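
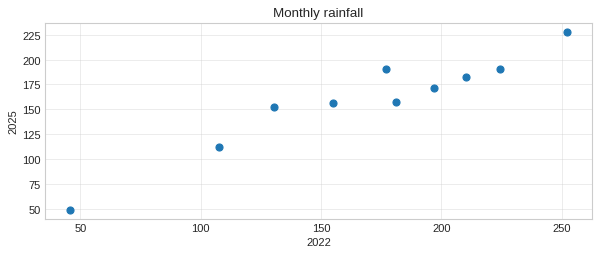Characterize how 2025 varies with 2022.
Points are positively correlated; strong (|r| ≈ 1.0).

positive, strong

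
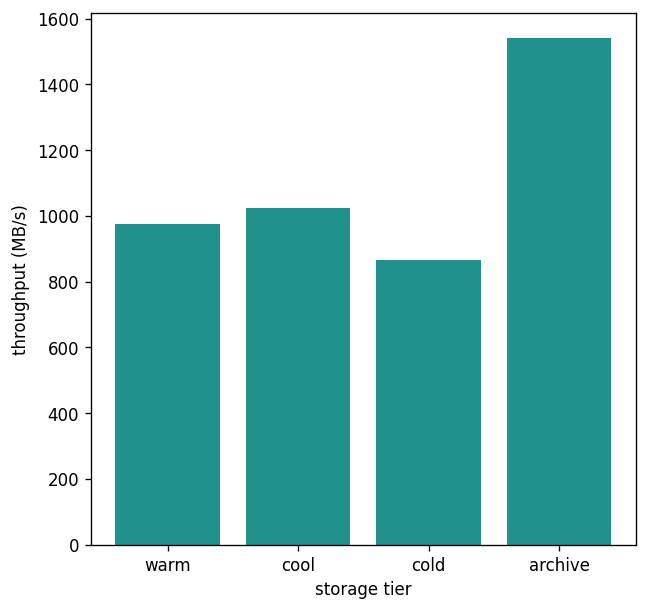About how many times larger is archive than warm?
archive ≈ 1600, warm ≈ 1000; 1600/1000 ≈ 1.6.

≈ 1.6×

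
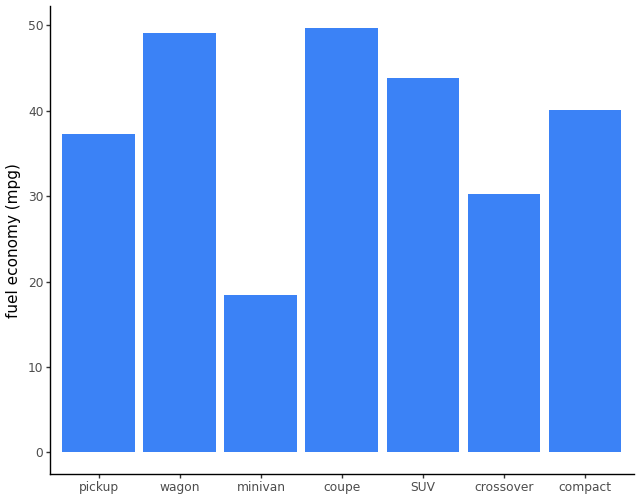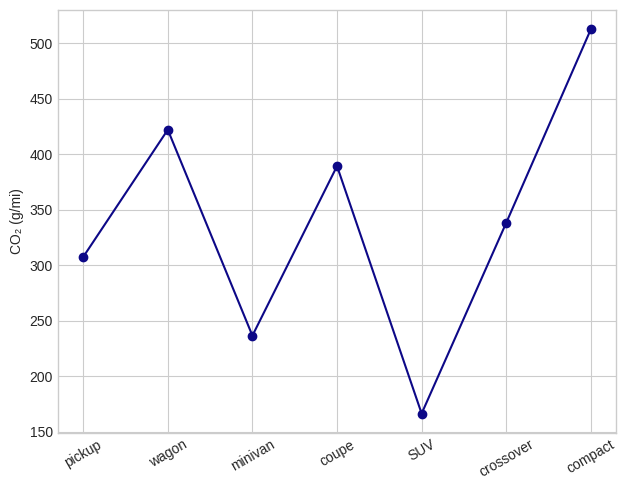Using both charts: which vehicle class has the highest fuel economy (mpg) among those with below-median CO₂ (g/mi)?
SUV

Chart 2 median CO₂ (g/mi) ≈ 350; below-median vehicle classes: pickup, minivan, SUV. Among those, SUV has the highest fuel economy (mpg) (≈ 45).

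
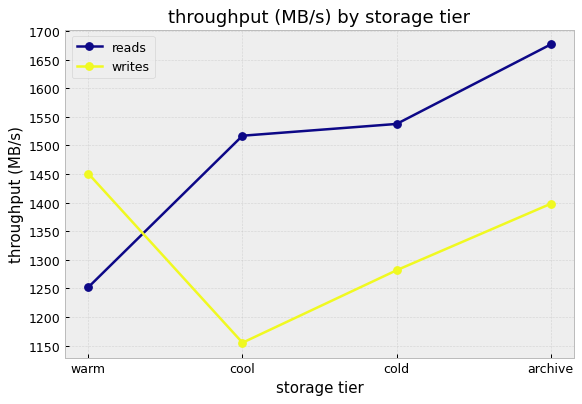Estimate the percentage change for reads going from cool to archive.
cool ≈ 1500, archive ≈ 1700; (1700 − 1500) / 1500 ≈ +13.3%.

≈ +13.3%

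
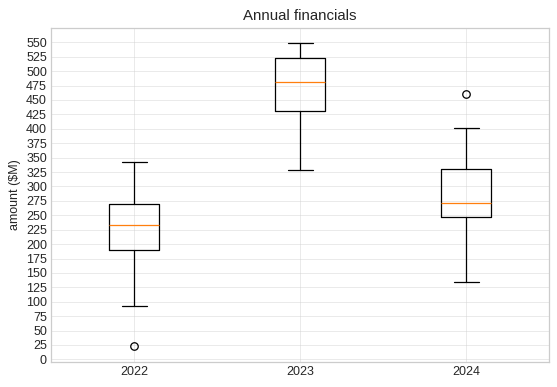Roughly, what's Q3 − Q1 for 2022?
≈ 75

Q3 ≈ 275, Q1 ≈ 200; IQR ≈ 75.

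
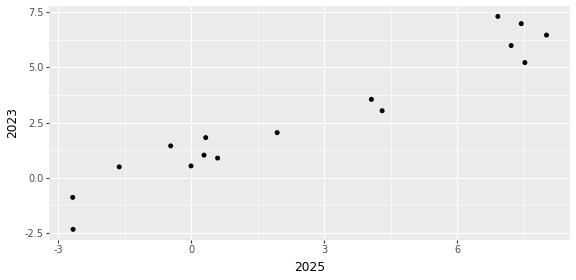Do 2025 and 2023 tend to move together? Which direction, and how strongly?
positive, strong

Points are positively correlated; strong (|r| ≈ 1.0).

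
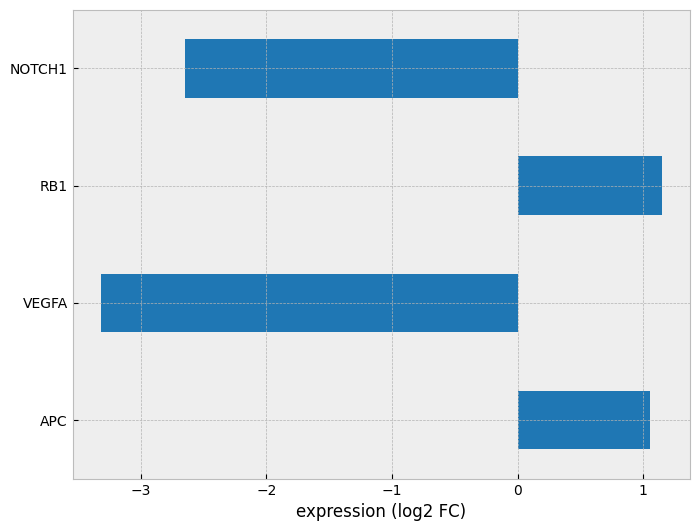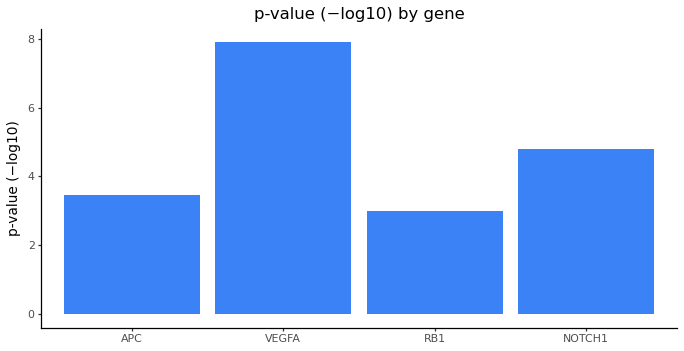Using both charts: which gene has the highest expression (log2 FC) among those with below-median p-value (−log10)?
Chart 2 median p-value (−log10) ≈ 4; below-median genes: APC, RB1. Among those, RB1 has the highest expression (log2 FC) (≈ 1.2).

RB1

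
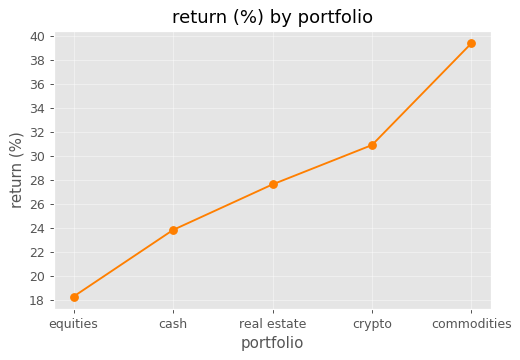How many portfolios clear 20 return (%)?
Above 20: cash, real estate, crypto, commodities.

4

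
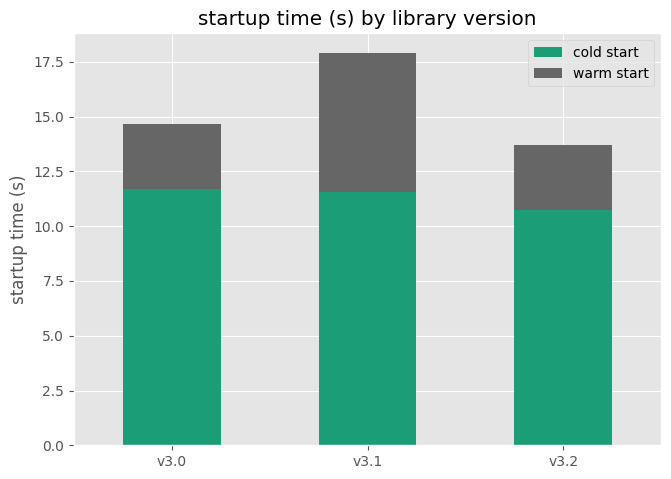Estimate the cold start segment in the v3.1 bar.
≈ 12

cold start top ≈ 12, bottom ≈ 0; segment ≈ 12.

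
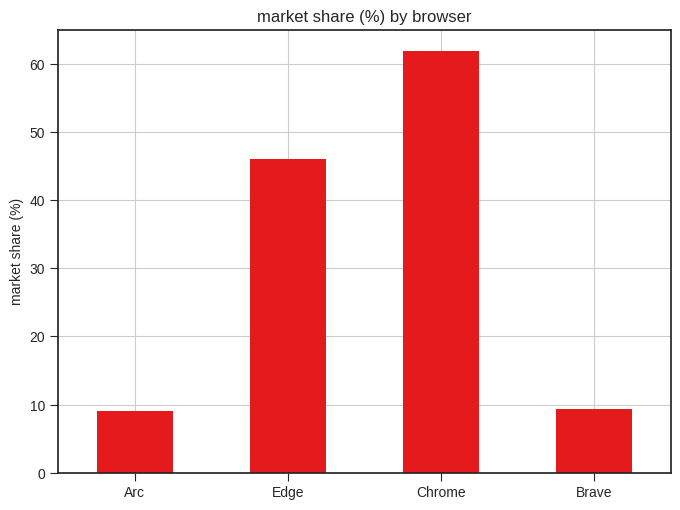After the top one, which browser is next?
Edge

Top 3: Chrome ≈ 60, Edge ≈ 50, Brave ≈ 10.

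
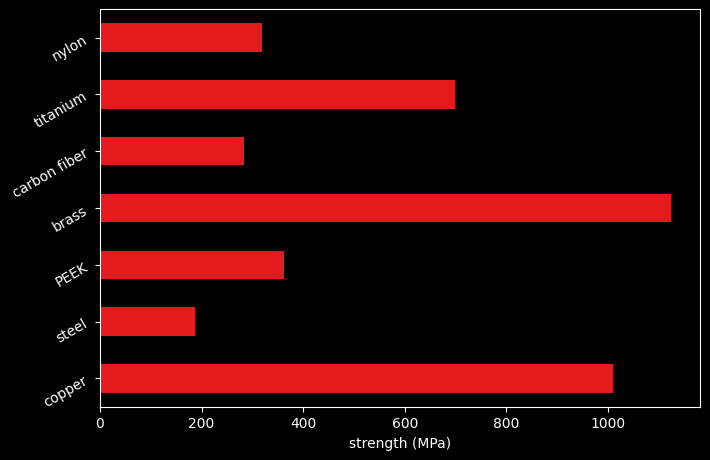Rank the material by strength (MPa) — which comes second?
copper

Top 3: brass ≈ 1100, copper ≈ 1000, titanium ≈ 700.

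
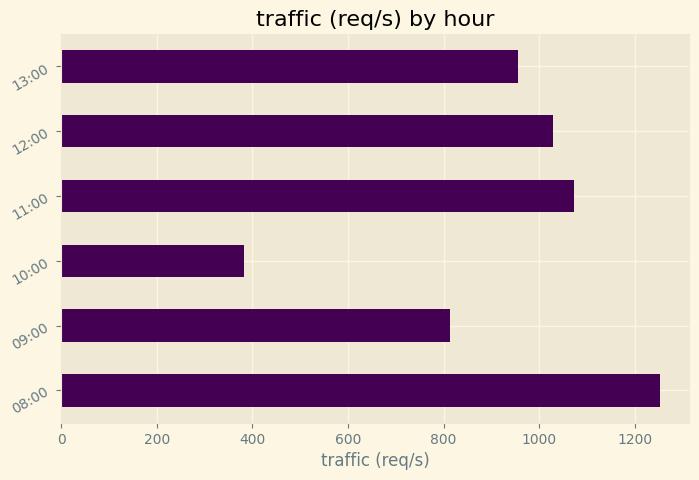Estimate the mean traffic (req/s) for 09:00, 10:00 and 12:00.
(800 + 400 + 1000) / 3 ≈ 733.

≈ 733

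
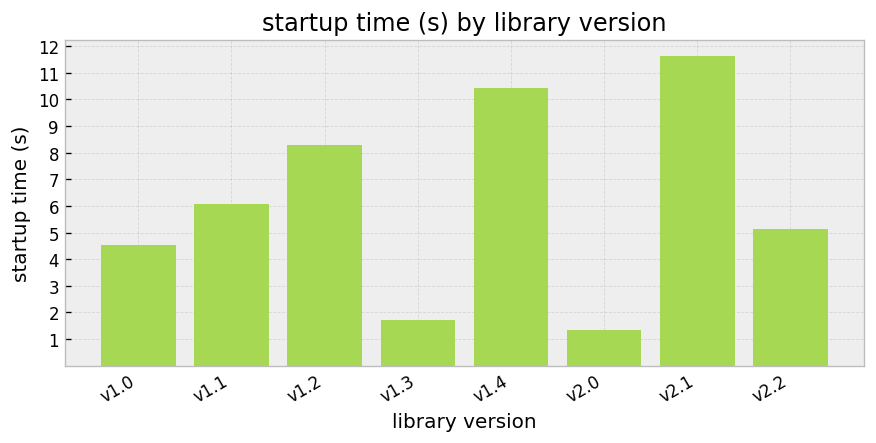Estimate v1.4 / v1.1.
v1.4 ≈ 10, v1.1 ≈ 6; 10/6 ≈ 1.67.

≈ 1.67×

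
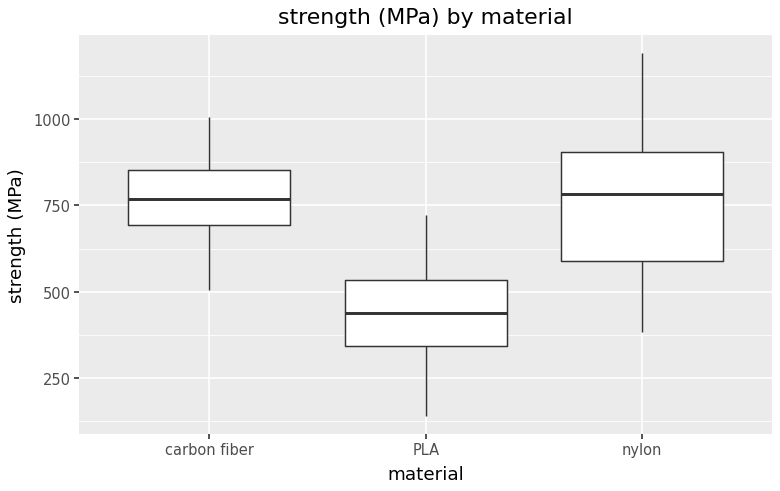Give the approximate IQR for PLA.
≈ 200

Q3 ≈ 550, Q1 ≈ 350; IQR ≈ 200.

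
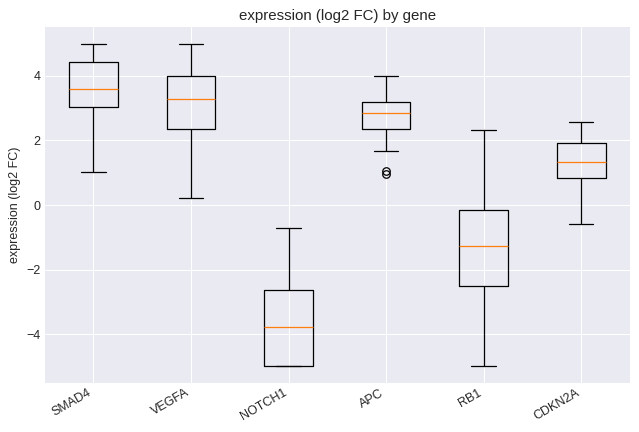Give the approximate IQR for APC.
Q3 ≈ 3, Q1 ≈ 2; IQR ≈ 1.

≈ 1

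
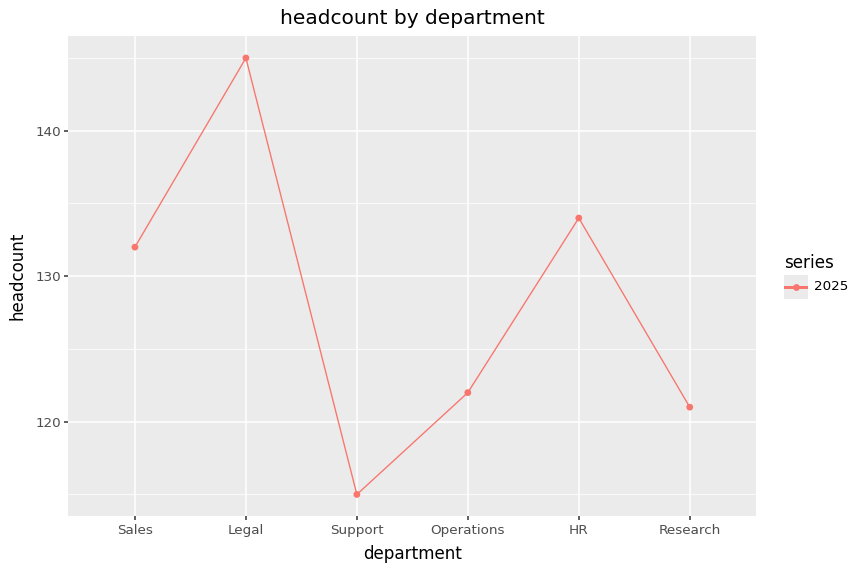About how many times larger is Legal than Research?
Legal ≈ 145, Research ≈ 120; 145/120 ≈ 1.21.

≈ 1.21×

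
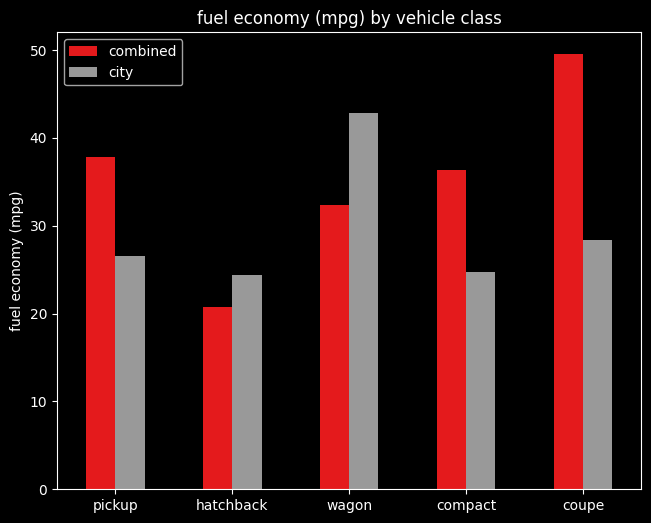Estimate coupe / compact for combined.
≈ 1.43×

coupe ≈ 50, compact ≈ 35; 50/35 ≈ 1.43.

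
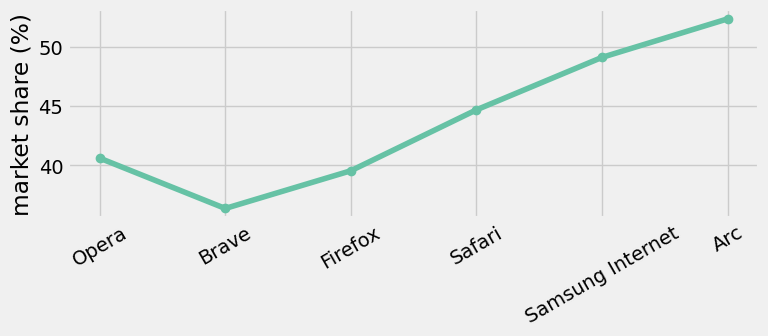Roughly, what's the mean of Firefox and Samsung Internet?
(40 + 50) / 2 ≈ 45.

≈ 45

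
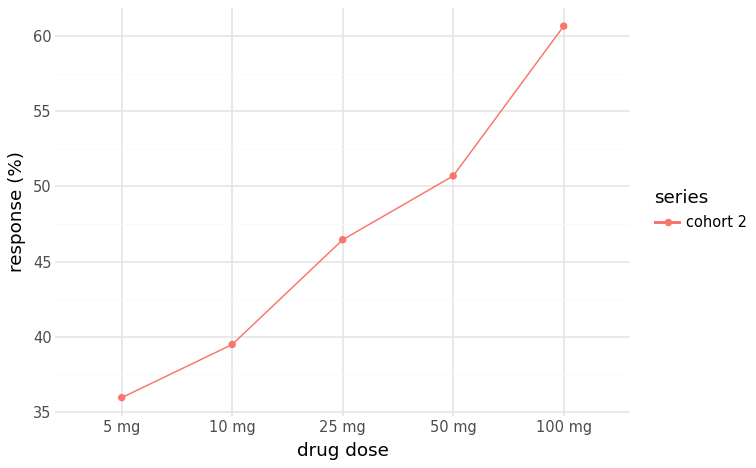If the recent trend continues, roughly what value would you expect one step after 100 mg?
≈ 67.5

Last three: 45, 50, 60 → slope ≈ 7.5/step → next ≈ 67.5.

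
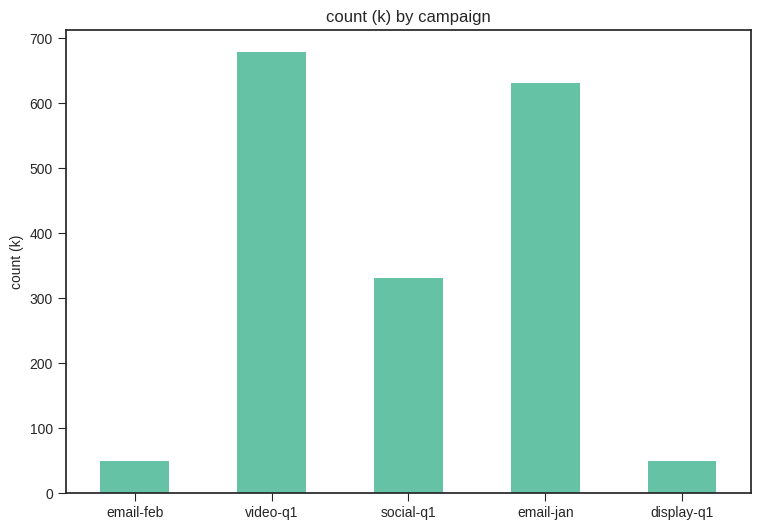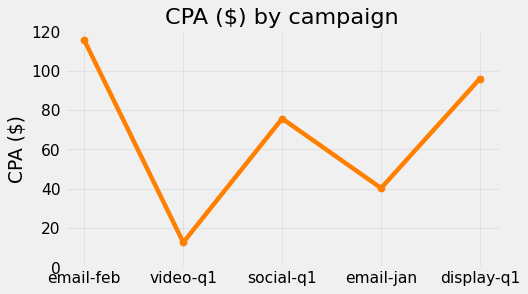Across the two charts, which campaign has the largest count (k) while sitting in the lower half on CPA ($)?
video-q1

Chart 2 median CPA ($) ≈ 80; below-median campaigns: video-q1, email-jan. Among those, video-q1 has the highest count (k) (≈ 700).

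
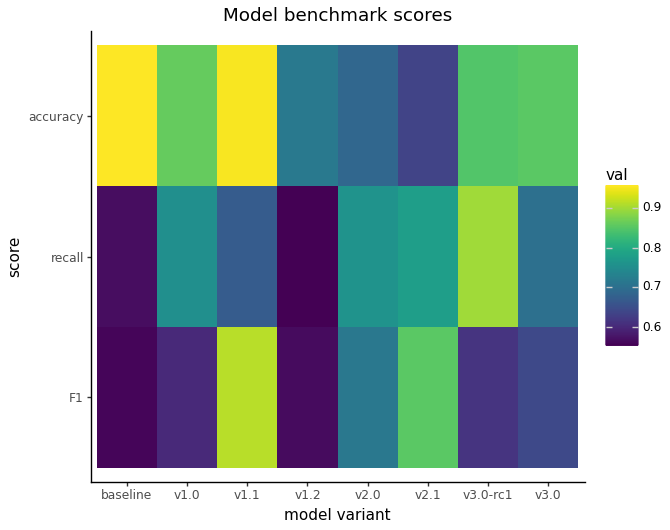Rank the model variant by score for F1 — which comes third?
Top 4 for F1: v1.1 ≈ 0.90, v2.1 ≈ 0.85, v2.0 ≈ 0.70, v3.0 ≈ 0.65.

v2.0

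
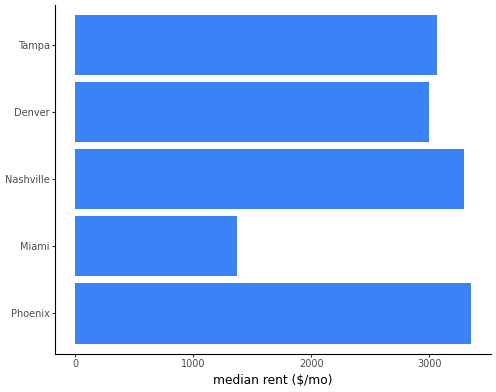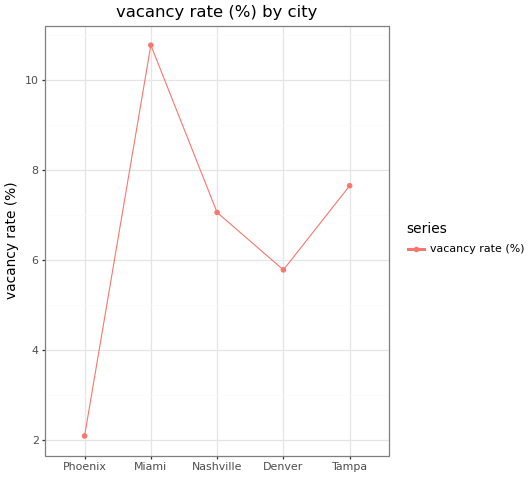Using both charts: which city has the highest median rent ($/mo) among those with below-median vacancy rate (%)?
Chart 2 median vacancy rate (%) ≈ 7; below-median cities: Phoenix, Denver. Among those, Phoenix has the highest median rent ($/mo) (≈ 3500).

Phoenix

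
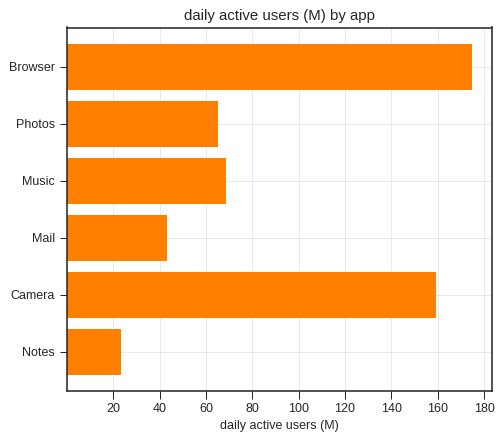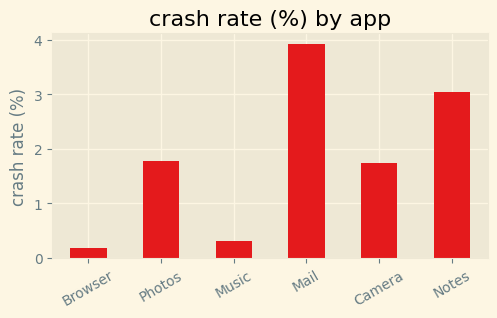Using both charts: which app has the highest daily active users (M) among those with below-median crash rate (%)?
Browser

Chart 2 median crash rate (%) ≈ 2; below-median apps: Browser, Music, Camera. Among those, Browser has the highest daily active users (M) (≈ 180).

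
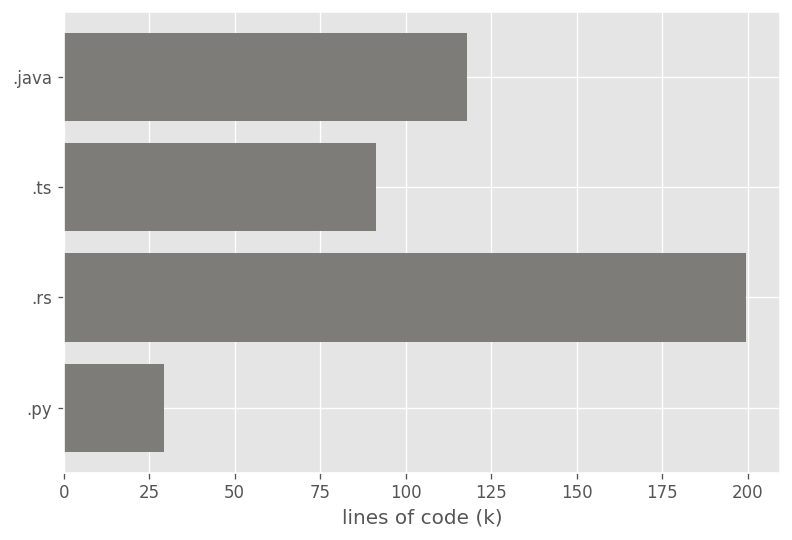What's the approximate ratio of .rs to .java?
≈ 1.67×

.rs ≈ 200, .java ≈ 120; 200/120 ≈ 1.67.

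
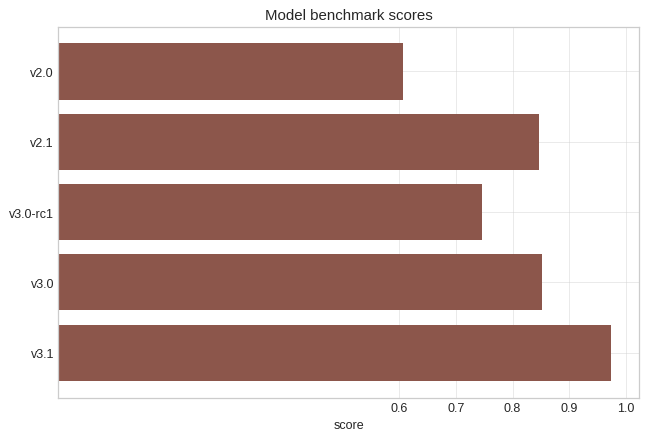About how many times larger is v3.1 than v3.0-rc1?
≈ 1.43×

v3.1 ≈ 1.0, v3.0-rc1 ≈ 0.7; 1.0/0.7 ≈ 1.43.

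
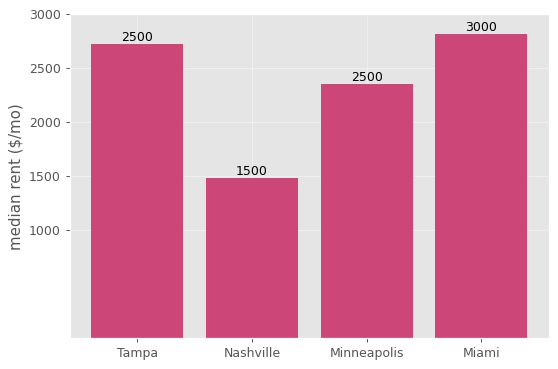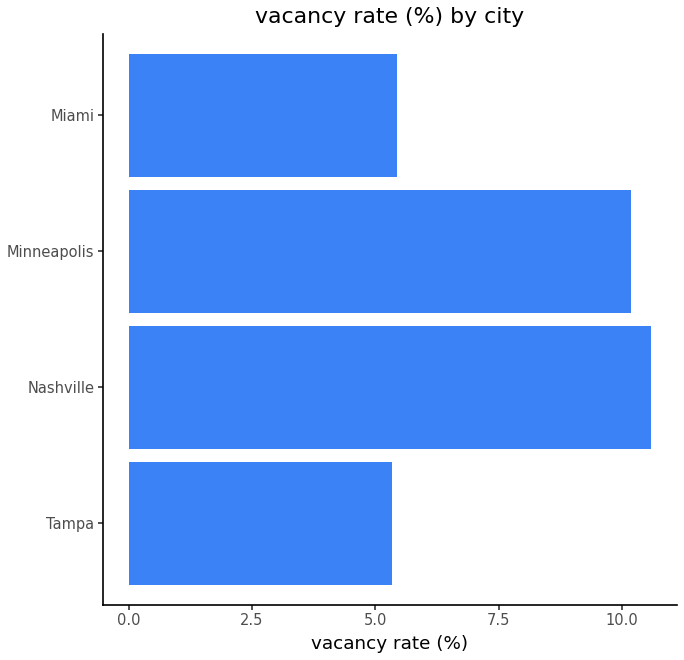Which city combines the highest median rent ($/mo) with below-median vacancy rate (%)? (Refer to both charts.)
Chart 2 median vacancy rate (%) ≈ 8; below-median cities: Tampa, Miami. Among those, Miami has the highest median rent ($/mo) (≈ 3000).

Miami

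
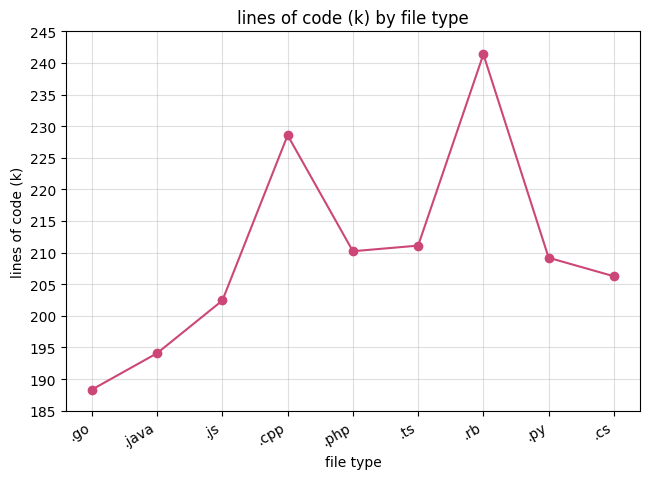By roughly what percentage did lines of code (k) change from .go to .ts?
≈ +10.5%

.go ≈ 190, .ts ≈ 210; (210 − 190) / 190 ≈ +10.5%.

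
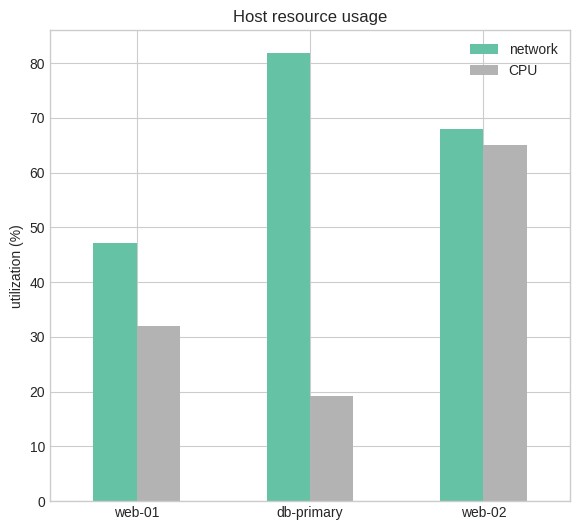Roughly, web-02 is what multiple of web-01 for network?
≈ 1.4×

web-02 ≈ 70, web-01 ≈ 50; 70/50 ≈ 1.4.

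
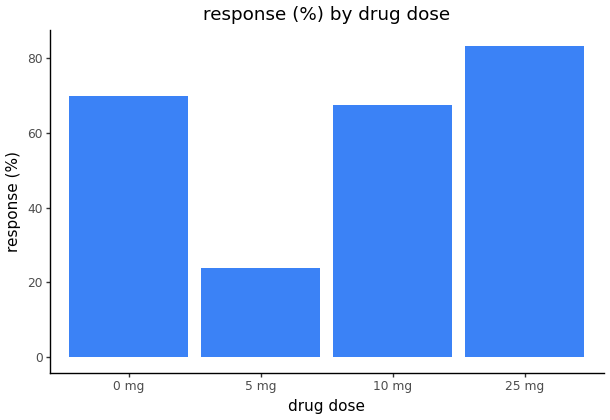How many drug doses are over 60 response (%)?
3

Above 60: 0 mg, 10 mg, 25 mg.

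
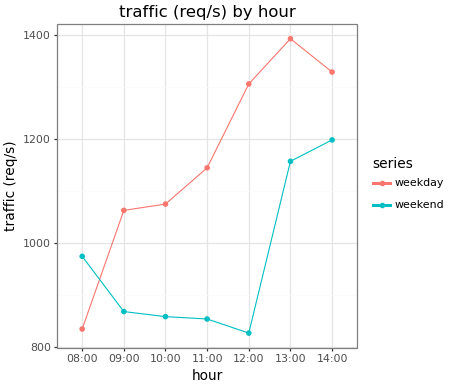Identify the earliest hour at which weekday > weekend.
09:00

08:00: weekday ≈ 850 vs weekend ≈ 950 (not yet); 09:00: weekday ≈ 1050 vs weekend ≈ 850 (first crossover).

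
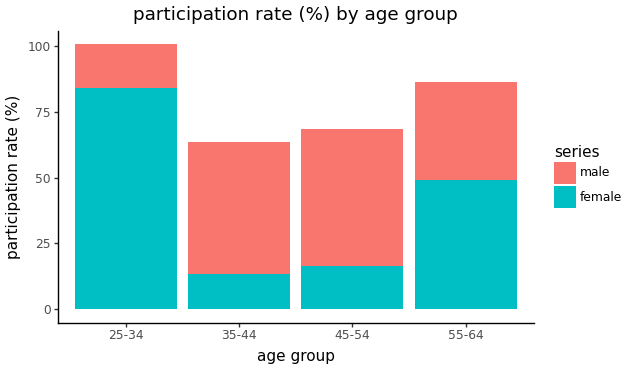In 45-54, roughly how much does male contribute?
male top ≈ 70, bottom ≈ 20; segment ≈ 50.

≈ 50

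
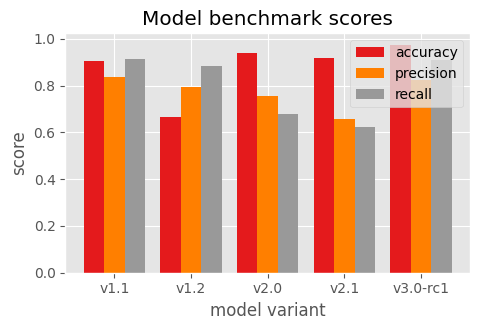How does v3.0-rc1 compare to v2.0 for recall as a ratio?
≈ 1.29×

v3.0-rc1 ≈ 0.9, v2.0 ≈ 0.7; 0.9/0.7 ≈ 1.29.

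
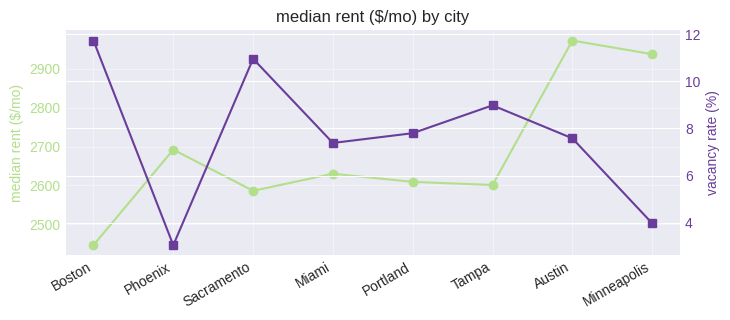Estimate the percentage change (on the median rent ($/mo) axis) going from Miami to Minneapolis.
≈ +11.3%

Miami ≈ 2650, Minneapolis ≈ 2950; (2950 − 2650) / 2650 ≈ +11.3%.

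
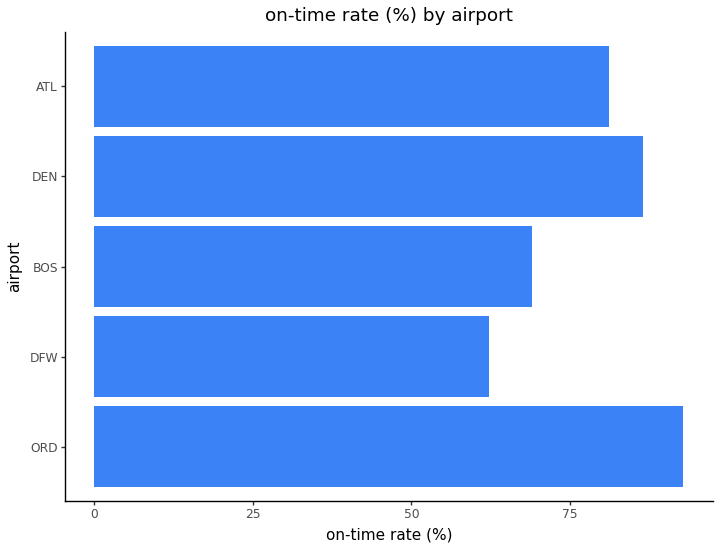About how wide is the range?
≈ 30

Max ORD ≈ 90, min DFW ≈ 60; range ≈ 30.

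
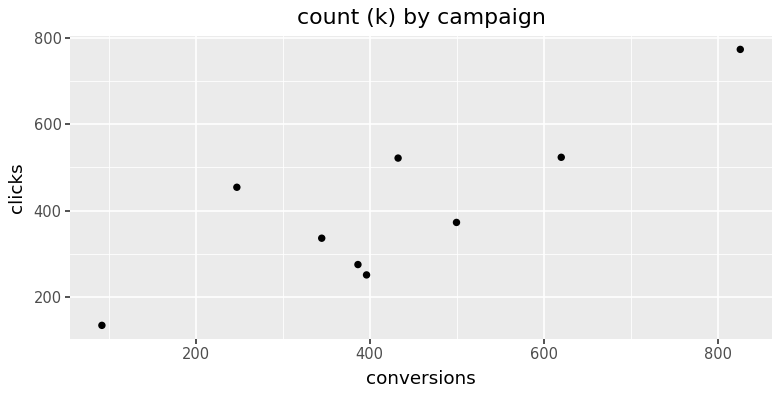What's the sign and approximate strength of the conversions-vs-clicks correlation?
Points are positively correlated; strong (|r| ≈ 0.8).

positive, strong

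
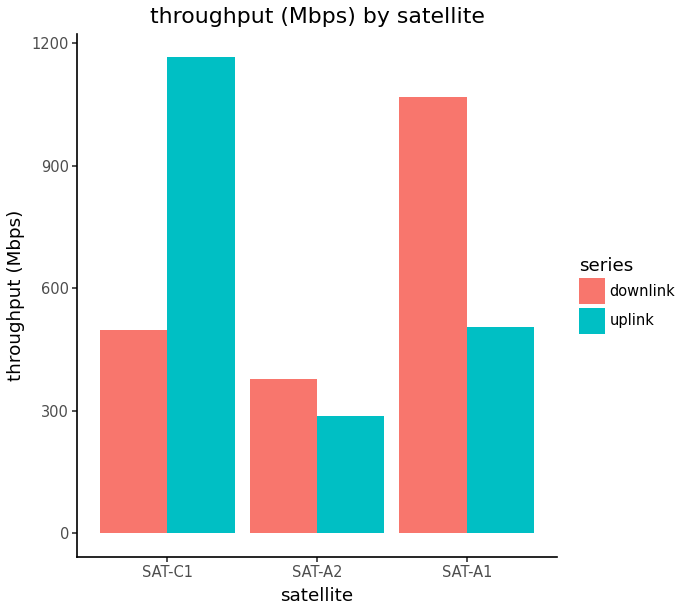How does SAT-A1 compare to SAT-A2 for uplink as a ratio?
≈ 1.67×

SAT-A1 ≈ 500, SAT-A2 ≈ 300; 500/300 ≈ 1.67.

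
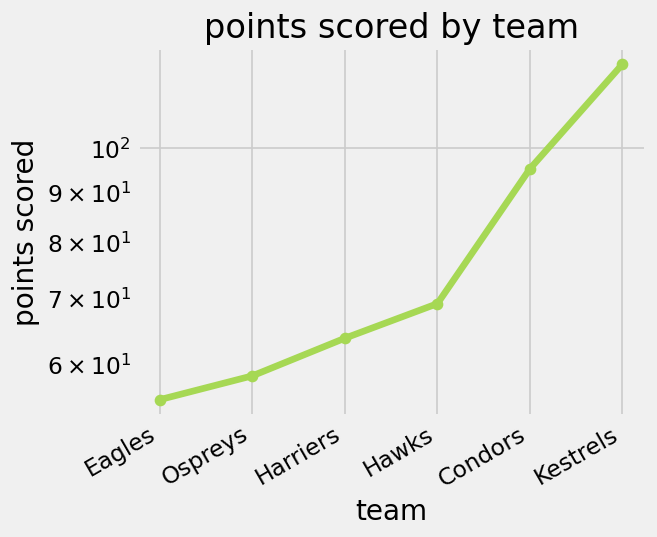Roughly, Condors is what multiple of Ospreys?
≈ 1.67×

Condors ≈ 100, Ospreys ≈ 60; 100/60 ≈ 1.67.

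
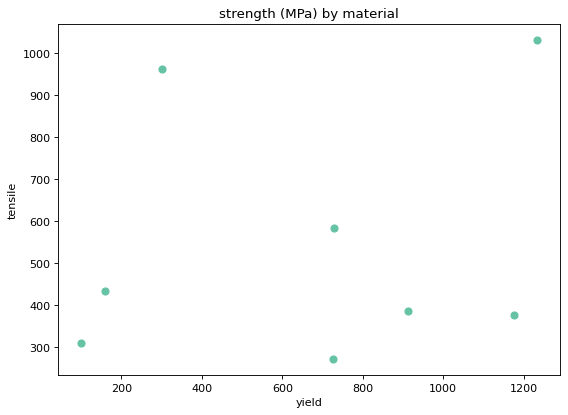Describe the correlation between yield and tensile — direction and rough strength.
no clear correlation

Points are roughly uncorrelated; weak (|r| ≈ 0.2).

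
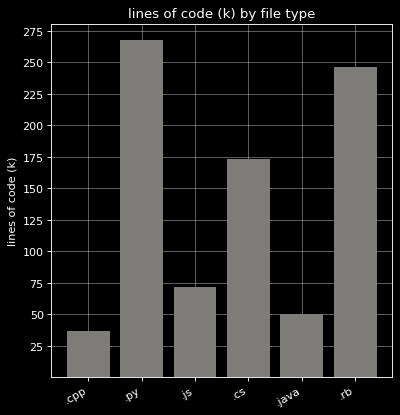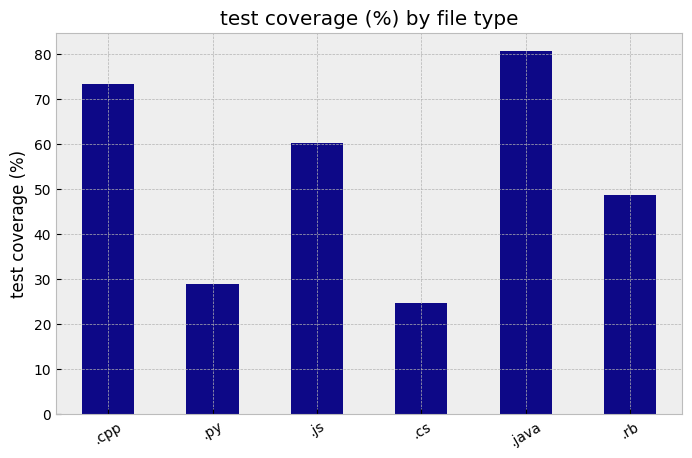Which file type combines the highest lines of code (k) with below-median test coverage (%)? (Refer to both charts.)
Chart 2 median test coverage (%) ≈ 50; below-median file types: .py, .cs, .rb. Among those, .py has the highest lines of code (k) (≈ 275).

.py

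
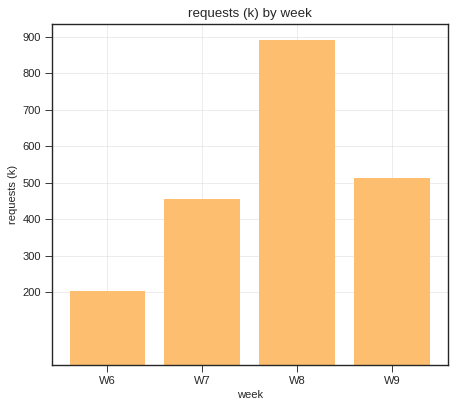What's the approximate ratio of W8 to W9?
W8 ≈ 900, W9 ≈ 500; 900/500 ≈ 1.8.

≈ 1.8×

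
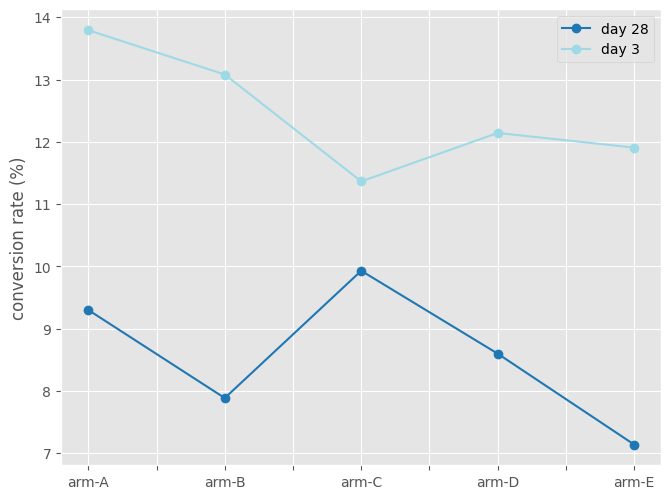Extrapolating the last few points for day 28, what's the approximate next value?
≈ 5.5

Last three: 10, 9, 7 → slope ≈ -1.5/step → next ≈ 5.5.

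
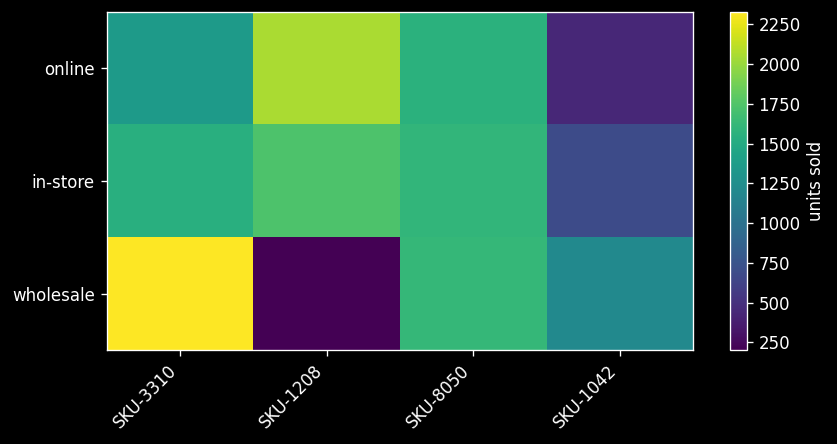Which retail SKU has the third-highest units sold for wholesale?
Top 4 for wholesale: SKU-3310 ≈ 2400, SKU-8050 ≈ 1600, SKU-1042 ≈ 1200, SKU-1208 ≈ 200.

SKU-1042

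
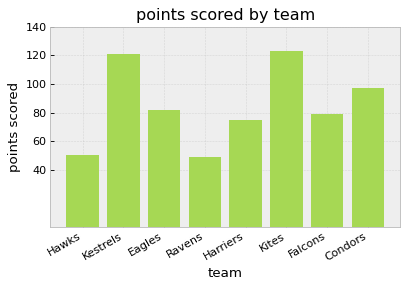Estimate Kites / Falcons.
Kites ≈ 120, Falcons ≈ 80; 120/80 ≈ 1.5.

≈ 1.5×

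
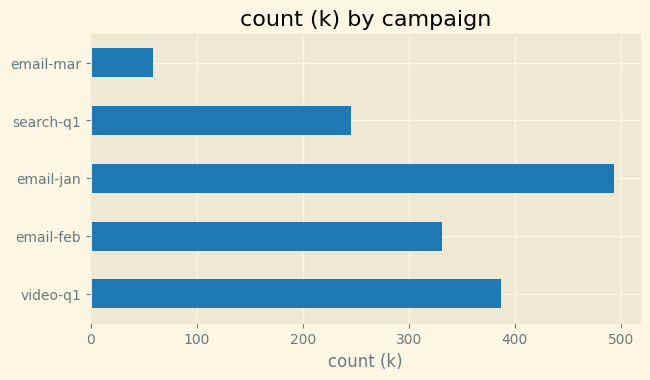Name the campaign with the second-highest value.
Top 3: email-jan ≈ 500, video-q1 ≈ 400, email-feb ≈ 350.

video-q1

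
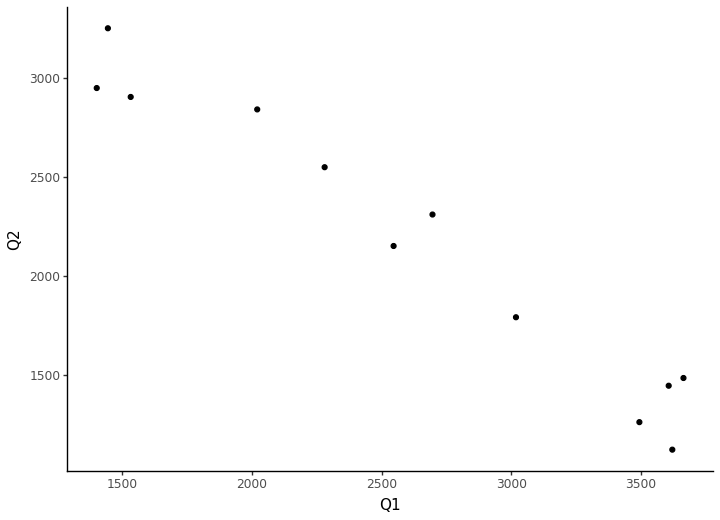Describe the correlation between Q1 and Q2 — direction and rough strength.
Points are negatively correlated; strong (|r| ≈ 1.0).

negative, strong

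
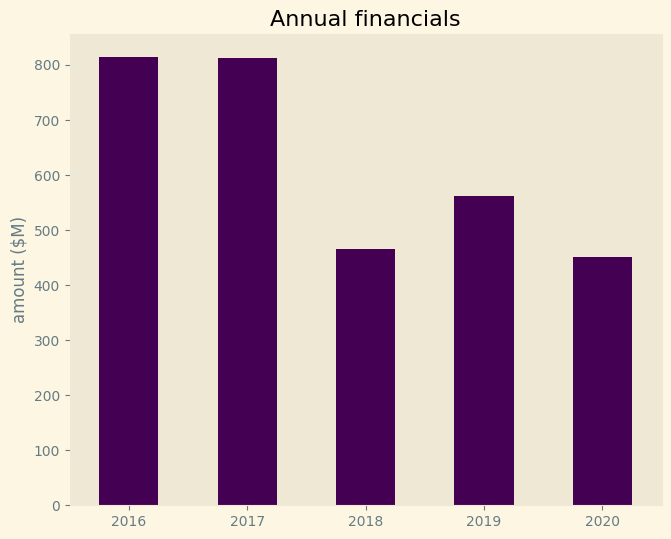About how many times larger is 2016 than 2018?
≈ 1.6×

2016 ≈ 800, 2018 ≈ 500; 800/500 ≈ 1.6.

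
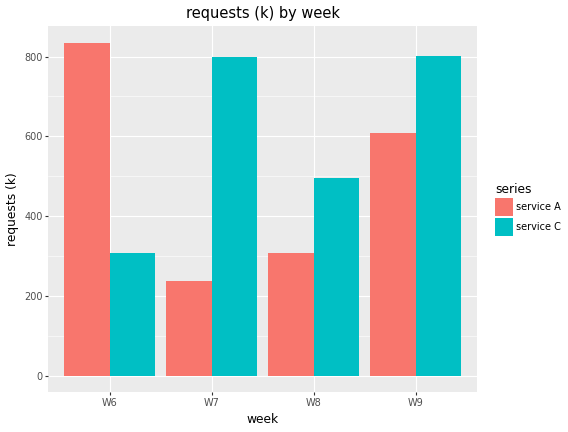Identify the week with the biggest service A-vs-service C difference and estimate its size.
W7, ≈ 600 k

W7: service A ≈ 200, service C ≈ 800 → gap ≈ 600. Next-largest (W6) is only ≈ 500.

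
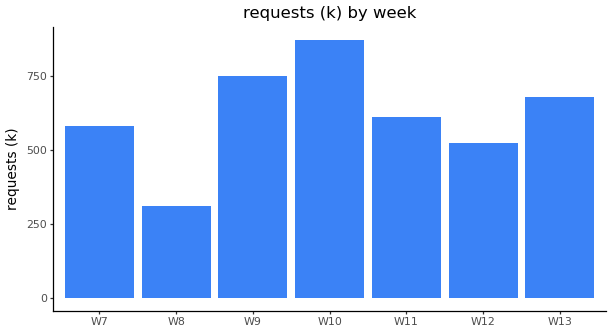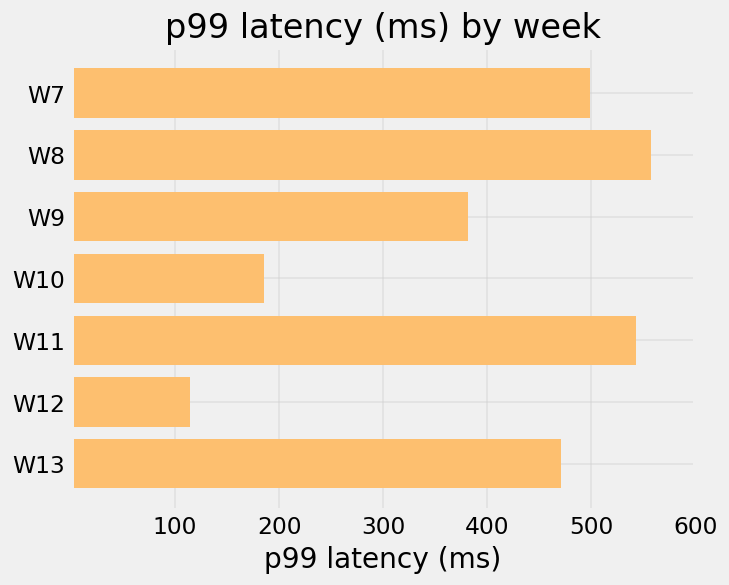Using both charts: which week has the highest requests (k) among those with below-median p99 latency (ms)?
Chart 2 median p99 latency (ms) ≈ 500; below-median weeks: W9, W10, W12. Among those, W10 has the highest requests (k) (≈ 900).

W10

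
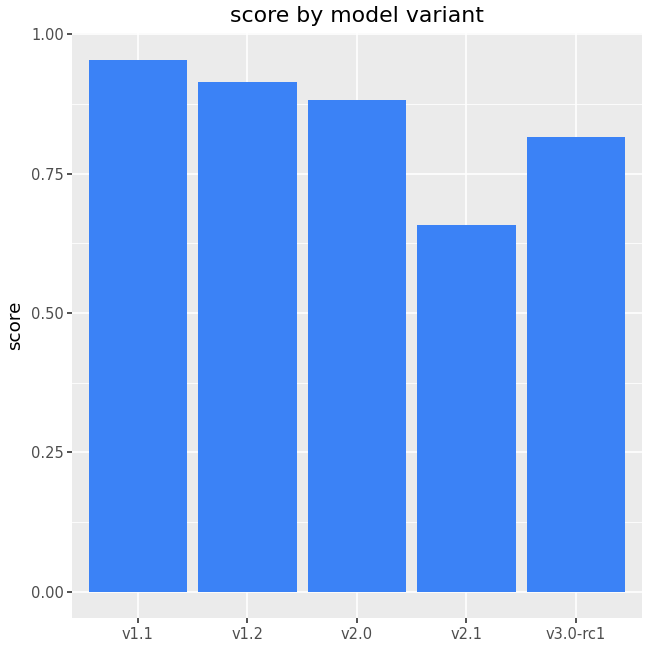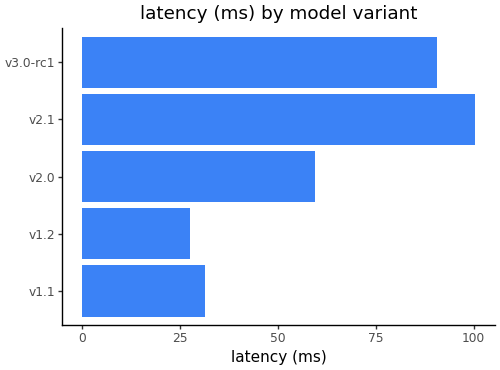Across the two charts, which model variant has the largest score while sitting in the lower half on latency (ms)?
Chart 2 median latency (ms) ≈ 60; below-median model variants: v1.1, v1.2. Among those, v1.1 has the highest score (≈ 1).

v1.1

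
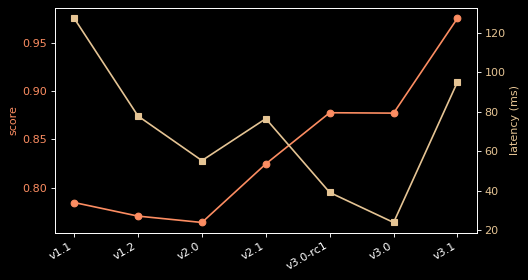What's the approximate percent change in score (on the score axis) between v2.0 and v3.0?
≈ +15.8%

v2.0 ≈ 0.76, v3.0 ≈ 0.88; (0.88 − 0.76) / 0.76 ≈ +15.8%.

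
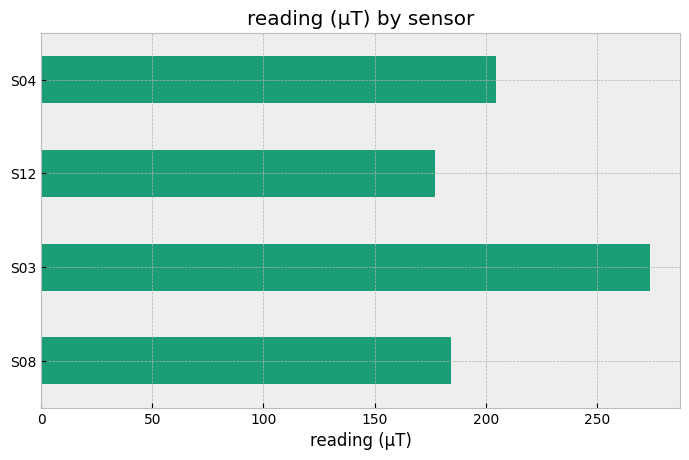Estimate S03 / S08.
≈ 1.57×

S03 ≈ 275, S08 ≈ 175; 275/175 ≈ 1.57.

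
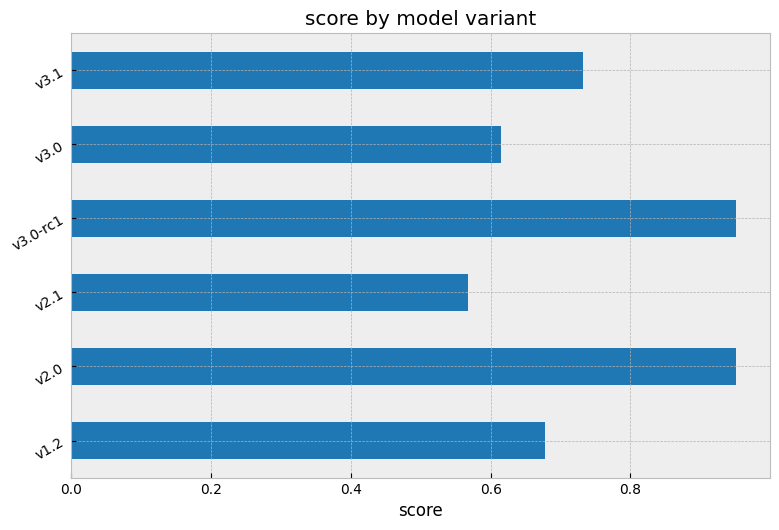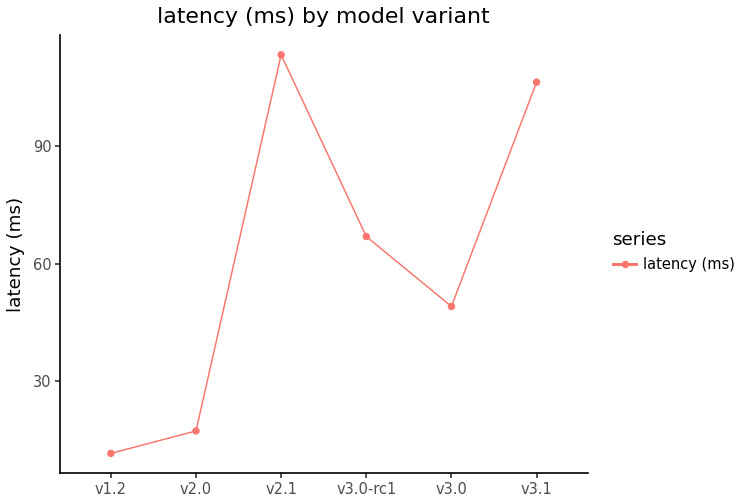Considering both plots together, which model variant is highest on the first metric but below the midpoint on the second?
v2.0

Chart 2 median latency (ms) ≈ 60; below-median model variants: v1.2, v2.0, v3.0. Among those, v2.0 has the highest score (≈ 1).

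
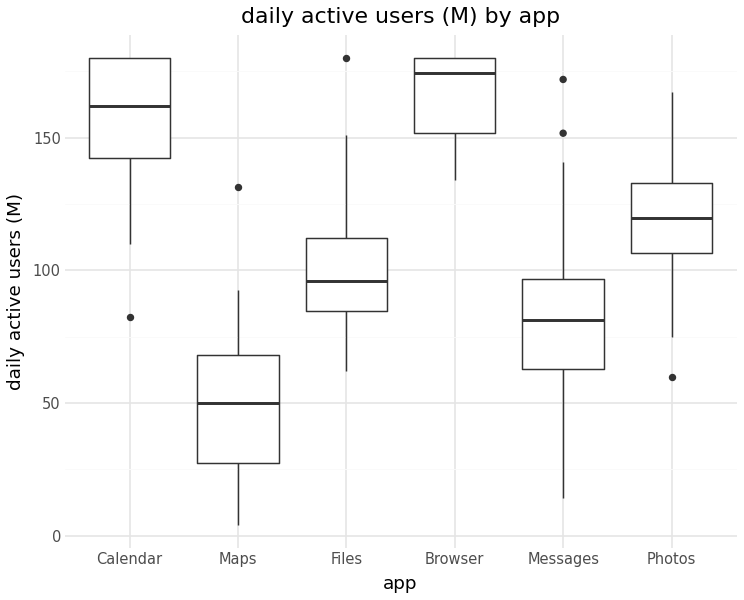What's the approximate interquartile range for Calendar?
Q3 ≈ 180, Q1 ≈ 140; IQR ≈ 40.

≈ 40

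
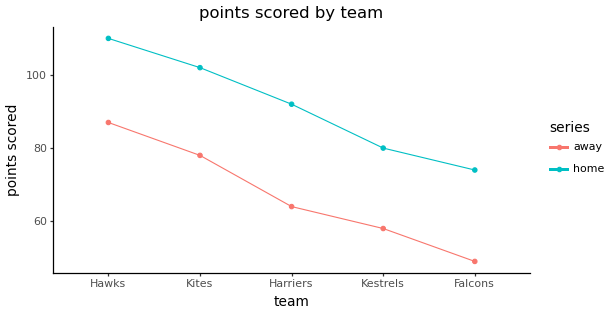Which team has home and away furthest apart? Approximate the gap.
Harriers, ≈ 30

Harriers: home ≈ 90, away ≈ 60 → gap ≈ 30. Next-largest (Falcons) is only ≈ 20.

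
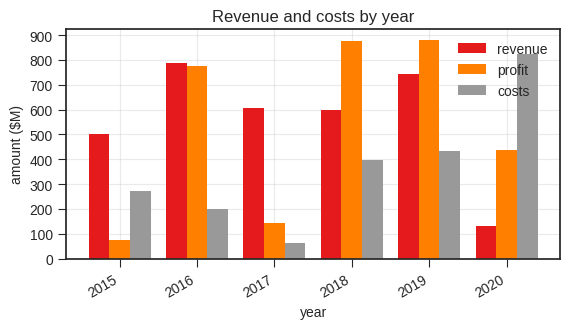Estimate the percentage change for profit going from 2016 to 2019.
≈ +12.5%

2016 ≈ 800, 2019 ≈ 900; (900 − 800) / 800 ≈ +12.5%.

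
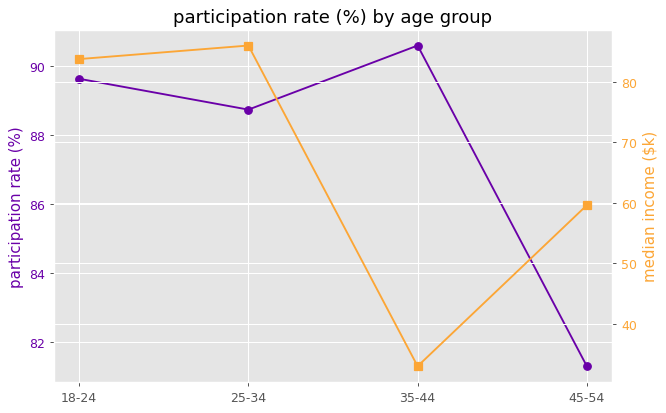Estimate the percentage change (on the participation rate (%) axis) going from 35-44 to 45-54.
≈ -11%

35-44 ≈ 91, 45-54 ≈ 81; (81 − 91) / 91 ≈ -11%.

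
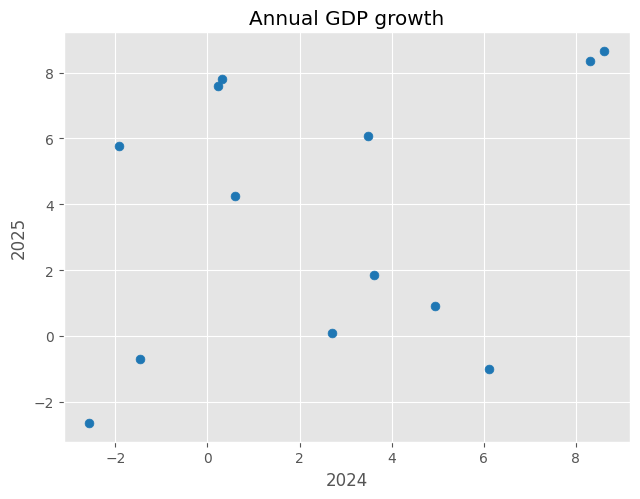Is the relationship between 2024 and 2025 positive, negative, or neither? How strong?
Points are positively correlated; weak (|r| ≈ 0.3).

positive, weak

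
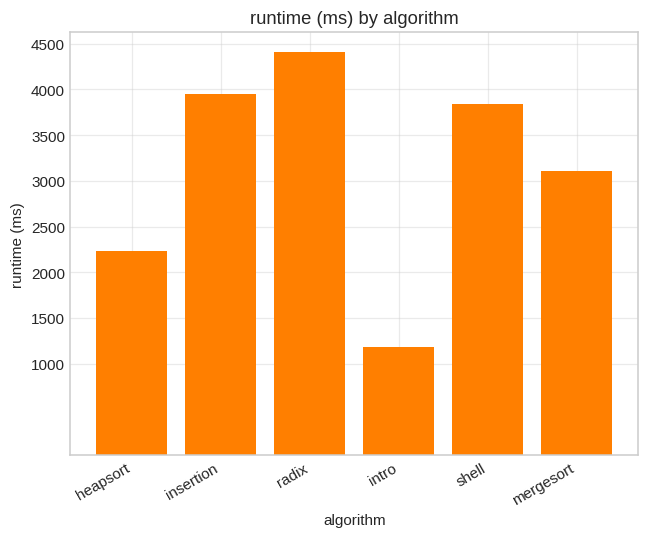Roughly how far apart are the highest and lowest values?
Max radix ≈ 4500, min intro ≈ 1000; range ≈ 3500.

≈ 3500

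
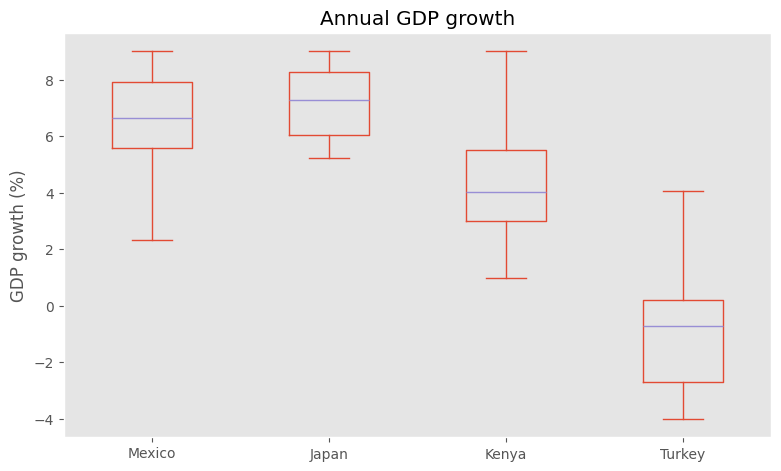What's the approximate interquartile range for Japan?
Q3 ≈ 8, Q1 ≈ 6; IQR ≈ 2.

≈ 2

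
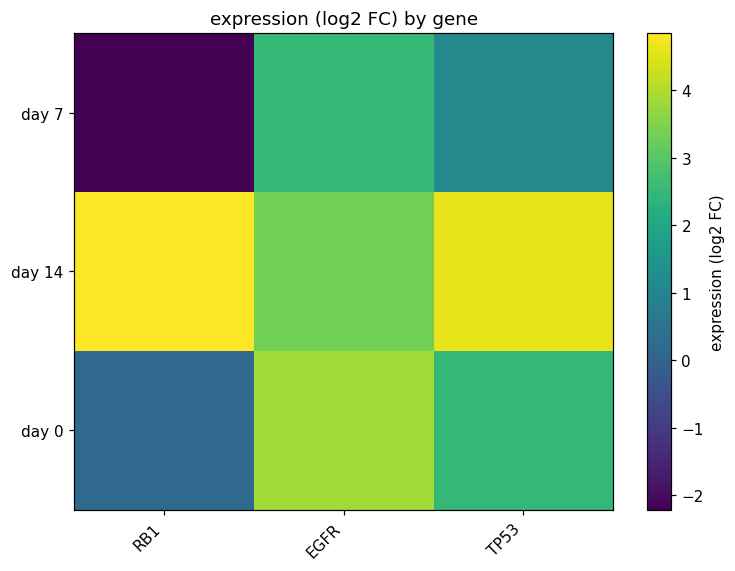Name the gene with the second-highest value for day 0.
TP53

Top 3 for day 0: EGFR ≈ 4, TP53 ≈ 2, RB1 ≈ 0.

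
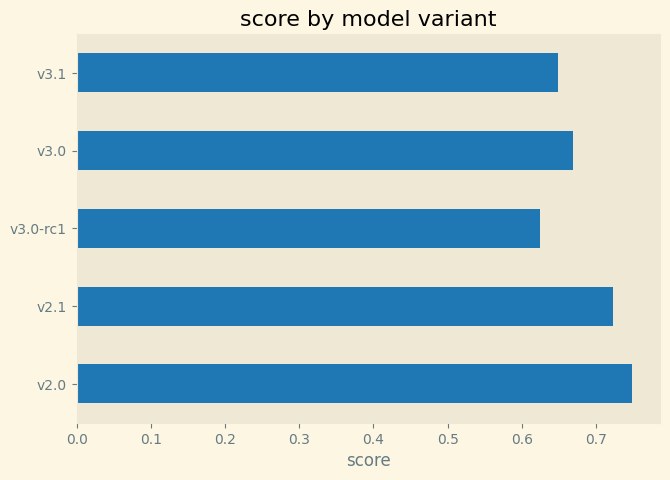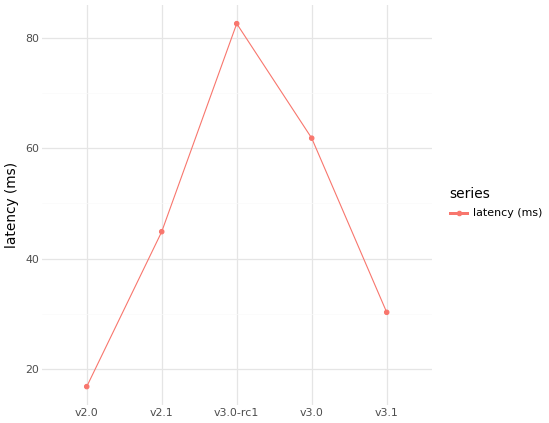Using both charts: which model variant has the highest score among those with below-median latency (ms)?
v2.0

Chart 2 median latency (ms) ≈ 40; below-median model variants: v2.0, v3.1. Among those, v2.0 has the highest score (≈ 0.7).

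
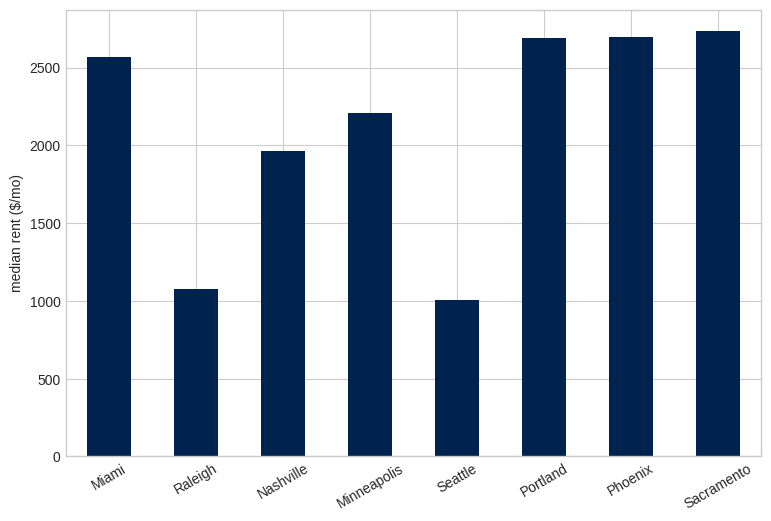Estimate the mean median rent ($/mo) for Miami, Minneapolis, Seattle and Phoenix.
≈ 2000

(2500 + 2000 + 1000 + 2500) / 4 ≈ 2000.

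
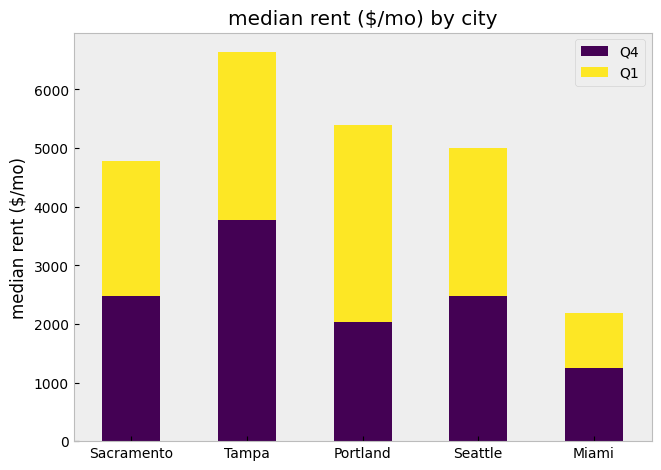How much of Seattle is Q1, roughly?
Q1 top ≈ 5000, bottom ≈ 2000; segment ≈ 3000.

≈ 3000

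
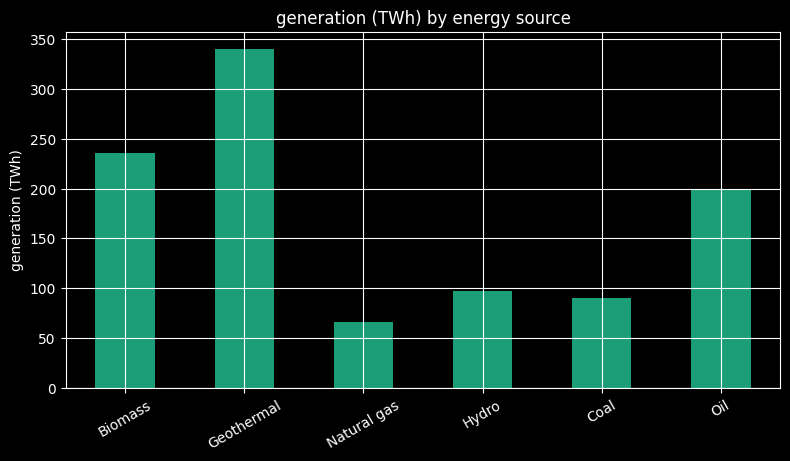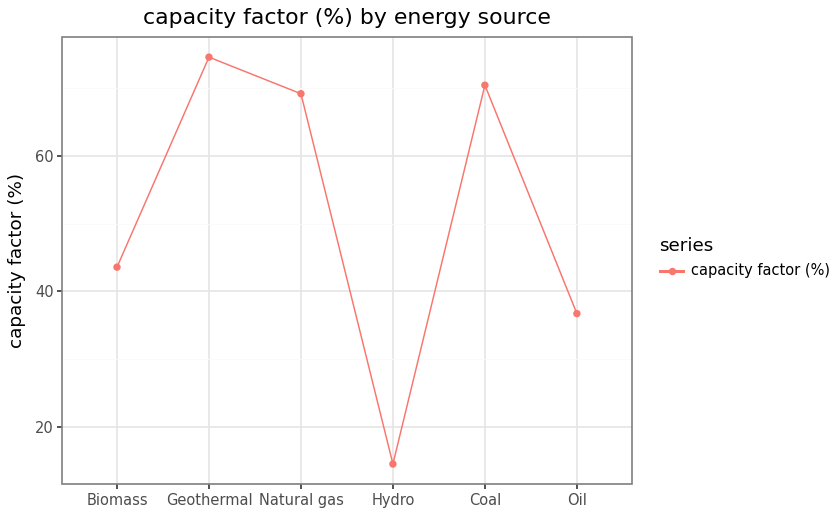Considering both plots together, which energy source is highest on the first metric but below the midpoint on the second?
Biomass

Chart 2 median capacity factor (%) ≈ 60; below-median energy sources: Biomass, Hydro, Oil. Among those, Biomass has the highest generation (TWh) (≈ 250).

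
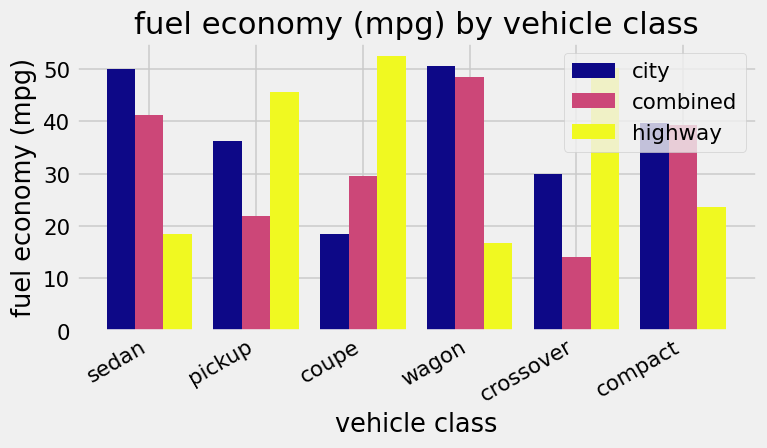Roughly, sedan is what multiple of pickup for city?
≈ 1.43×

sedan ≈ 50, pickup ≈ 35; 50/35 ≈ 1.43.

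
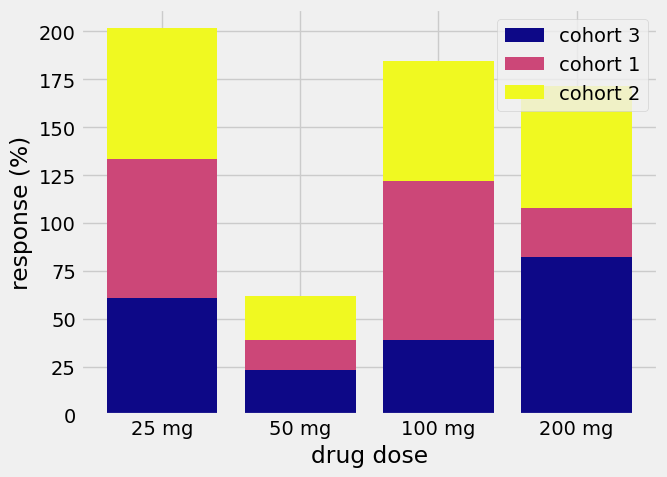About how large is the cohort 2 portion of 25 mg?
cohort 2 top ≈ 200, bottom ≈ 140; segment ≈ 60.

≈ 60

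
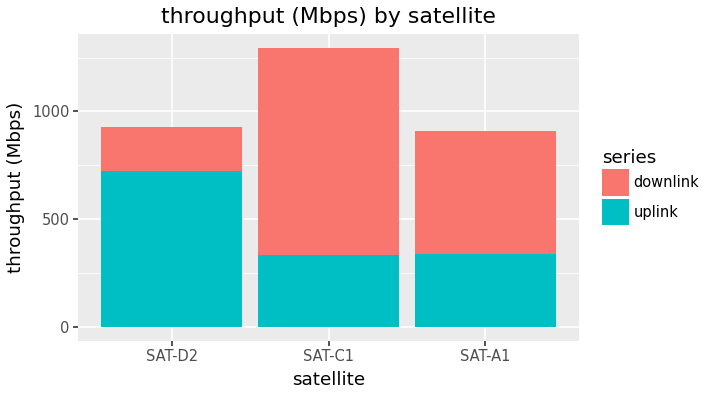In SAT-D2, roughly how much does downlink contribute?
downlink top ≈ 1000, bottom ≈ 800; segment ≈ 200.

≈ 200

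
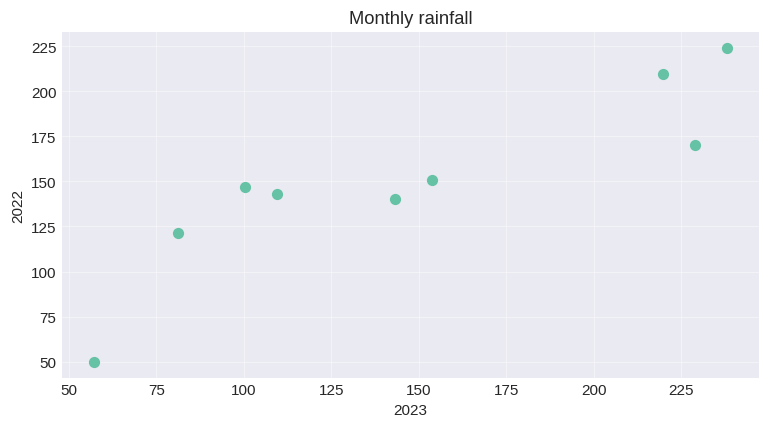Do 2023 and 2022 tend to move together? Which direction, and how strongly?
positive, strong

Points are positively correlated; strong (|r| ≈ 0.9).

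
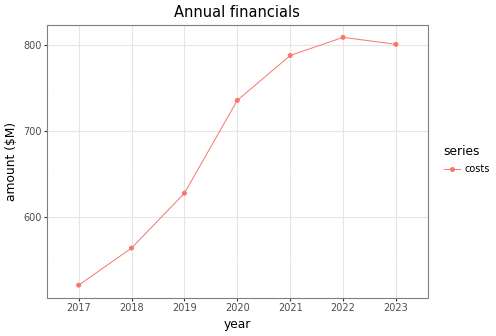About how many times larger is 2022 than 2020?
2022 ≈ 800, 2020 ≈ 725; 800/725 ≈ 1.1.

≈ 1.1×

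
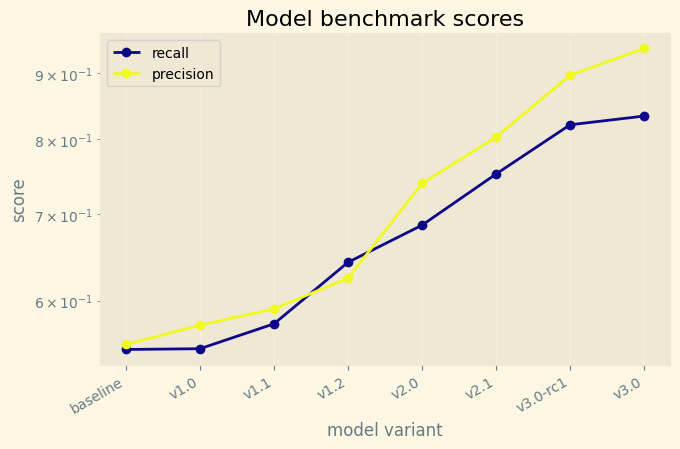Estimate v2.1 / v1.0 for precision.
v2.1 ≈ 0.80, v1.0 ≈ 0.55; 0.80/0.55 ≈ 1.45.

≈ 1.45×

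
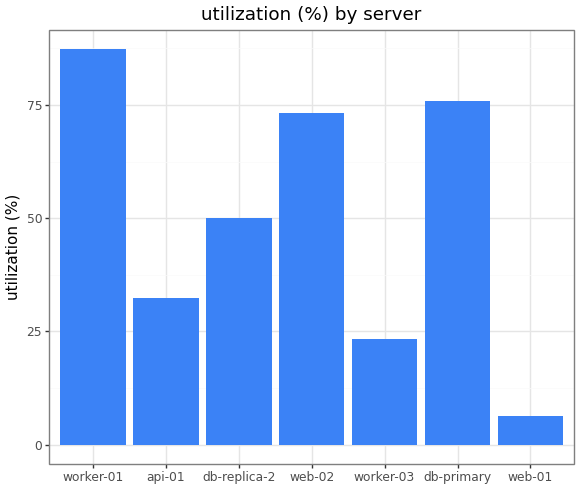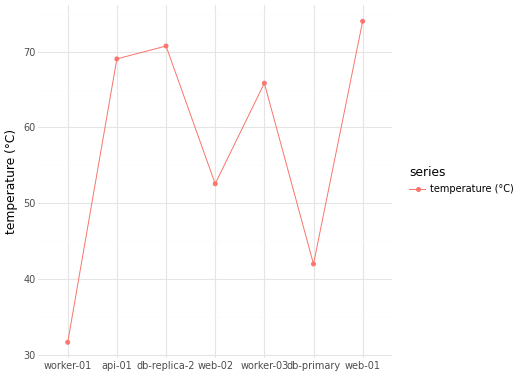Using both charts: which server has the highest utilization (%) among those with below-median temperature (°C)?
worker-01

Chart 2 median temperature (°C) ≈ 70; below-median servers: worker-01, web-02, db-primary. Among those, worker-01 has the highest utilization (%) (≈ 90).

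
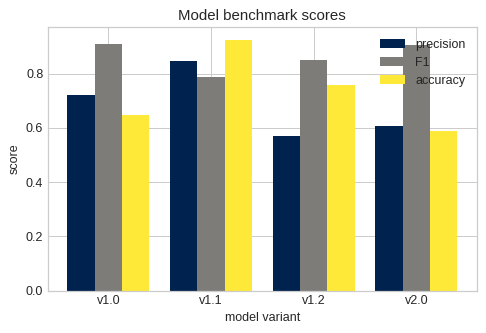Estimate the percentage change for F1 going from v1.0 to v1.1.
v1.0 ≈ 0.9, v1.1 ≈ 0.8; (0.8 − 0.9) / 0.9 ≈ -11.1%.

≈ -11.1%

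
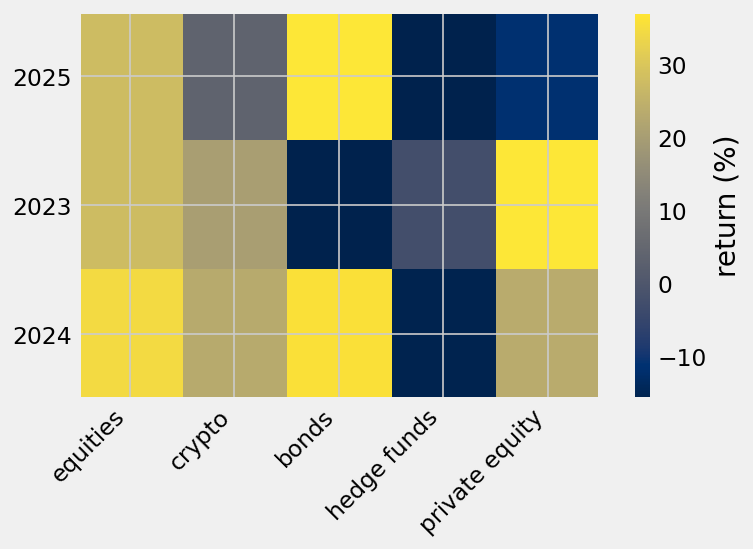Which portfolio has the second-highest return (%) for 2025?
equities

Top 3 for 2025: bonds ≈ 35, equities ≈ 30, crypto ≈ 5.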